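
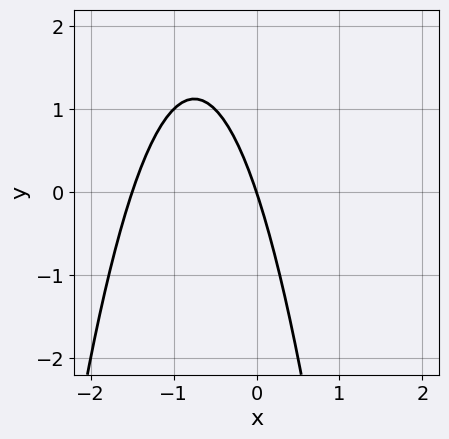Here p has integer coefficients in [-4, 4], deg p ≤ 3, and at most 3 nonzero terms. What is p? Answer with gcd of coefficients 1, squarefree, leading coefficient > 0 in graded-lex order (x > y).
2*x^2 + 3*x + y

First, deg p = 2. No degree-1 curve has this shape.
Then, reading off the gridlines: it crosses the y-axis at the gridline y = 0; it crosses the x-axis at the gridline x = 0.
Finally, solving for integer coefficients yields p as stated.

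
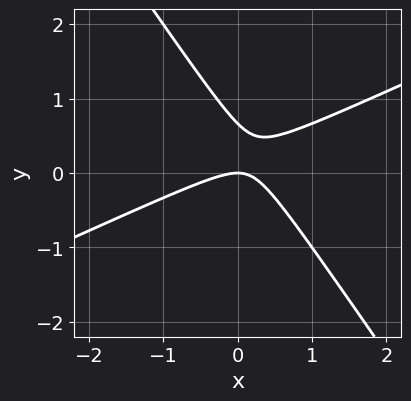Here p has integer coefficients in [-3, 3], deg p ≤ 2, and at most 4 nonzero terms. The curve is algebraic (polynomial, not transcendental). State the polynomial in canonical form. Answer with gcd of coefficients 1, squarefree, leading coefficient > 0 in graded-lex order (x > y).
1. deg p = 2. The shape is more complex than any degree-1 curve.
2. Checking where it meets the axes: one y-axis crossing is at y = 0; it meets the x-axis at x = 0 (among the integer gridlines).
3. These observations pin down the coefficients.

2*x^2 - 3*x*y - 3*y^2 + 2*y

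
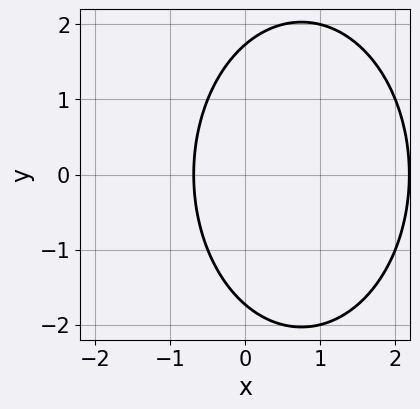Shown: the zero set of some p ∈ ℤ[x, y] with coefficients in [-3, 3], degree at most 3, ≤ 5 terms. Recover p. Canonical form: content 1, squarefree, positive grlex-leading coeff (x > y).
The degree is 2 — no degree-1 curve has this shape.
Symmetries: it's symmetric under y → −y, forcing even powers of y.
Assembling these constraints gives the stated polynomial.

2*x^2 + y^2 - 3*x - 3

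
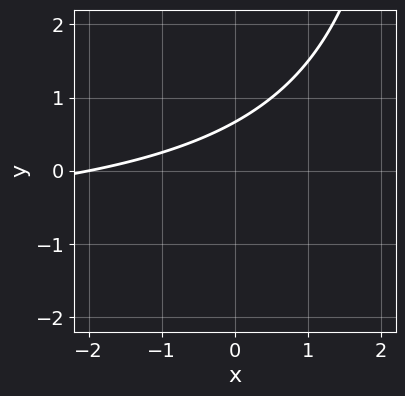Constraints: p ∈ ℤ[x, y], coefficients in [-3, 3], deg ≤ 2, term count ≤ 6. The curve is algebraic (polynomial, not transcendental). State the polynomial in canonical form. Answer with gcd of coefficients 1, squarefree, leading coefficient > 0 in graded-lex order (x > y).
deg p = 2. The shape is more complex than any degree-1 curve.
From the axis intercepts and sections: one x-axis crossing is at x = -2.
Together with the visible shape, these determine p as stated.

x*y + x - 3*y + 2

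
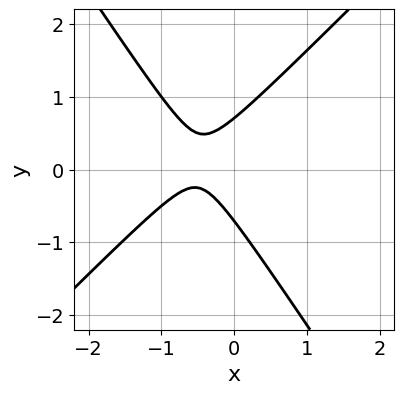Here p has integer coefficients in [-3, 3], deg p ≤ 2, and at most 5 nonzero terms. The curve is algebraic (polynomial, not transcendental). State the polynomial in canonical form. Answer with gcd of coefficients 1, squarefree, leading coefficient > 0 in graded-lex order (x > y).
3*x^2 - x*y - 2*y^2 + 3*x + 1

1. deg p = 2. No degree-1 curve has this shape.
2. From the axis intercepts and sections: no x-intercept at any integer in the box.
3. Matching integer coefficients to the picture gives p.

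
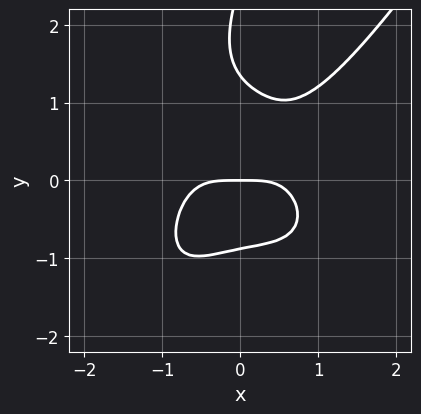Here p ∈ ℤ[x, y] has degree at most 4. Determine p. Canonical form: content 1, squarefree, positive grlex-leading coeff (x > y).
3*x^4 - 2*x*y^3 + y^4 - 3*y^3 + 3*y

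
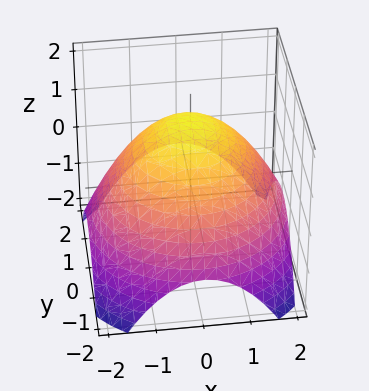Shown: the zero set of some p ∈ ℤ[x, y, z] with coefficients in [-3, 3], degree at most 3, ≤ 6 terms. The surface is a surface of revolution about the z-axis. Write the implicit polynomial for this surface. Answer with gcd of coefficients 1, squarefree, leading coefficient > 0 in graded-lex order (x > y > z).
x^2 + y^2 + 2*z - 3

1. deg p = 2.
2. Symmetries: the surface is invariant under rotation about z: p = q(x² + y², z).
3. Reading off the gridlines: a circular section at z = 1 has radius exactly 1.
4. Fitting integer coefficients to these (and the overall shape) gives p.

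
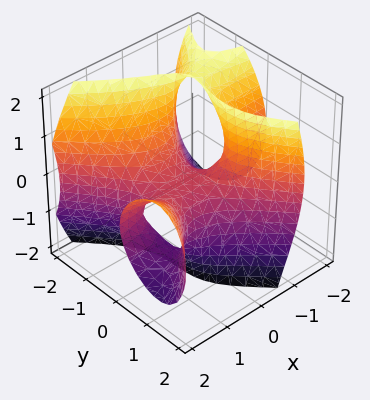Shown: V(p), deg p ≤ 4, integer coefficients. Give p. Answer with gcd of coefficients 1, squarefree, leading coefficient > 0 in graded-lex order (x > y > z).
Degree: a generic line meets the surface in up to 3 points, so deg p = 3.
Observable constraints: one y-axis crossing is at y = 0; it meets the z-axis at z = 0 (among the integer gridlines); every point of the x-axis in the box is on the surface.
Matching integer coefficients to the picture gives p.

3*x^2*y - 2*x*z^2 - 2*y^3 - 2*x*y - 2*z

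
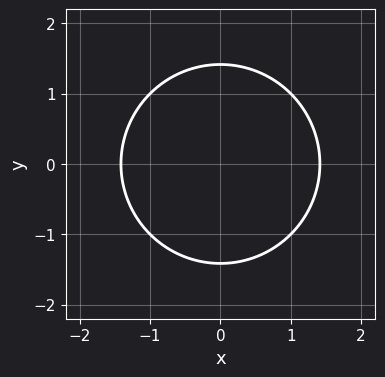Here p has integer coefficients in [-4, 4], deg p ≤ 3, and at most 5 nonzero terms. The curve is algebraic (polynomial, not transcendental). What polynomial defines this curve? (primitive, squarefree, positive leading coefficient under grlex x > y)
First, the degree is 2 — a generic line meets the curve in up to 2 points.
Next, symmetries: it's symmetric under y → −y, forcing even powers of y; mirror symmetry x ↦ −x ⇒ only even powers of x.
Finally, putting this together gives p.

x^2 + y^2 - 2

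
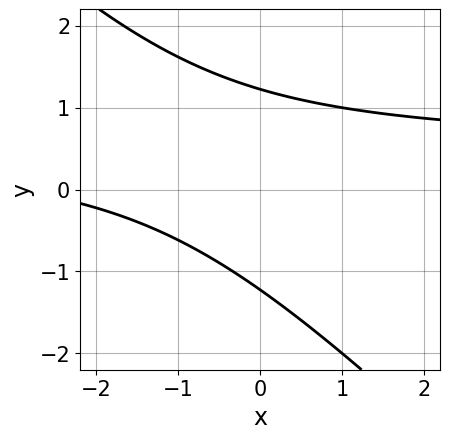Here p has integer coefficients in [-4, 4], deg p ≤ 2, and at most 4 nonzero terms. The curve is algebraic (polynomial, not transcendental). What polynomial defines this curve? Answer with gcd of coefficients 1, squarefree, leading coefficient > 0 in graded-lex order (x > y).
2*x*y + 2*y^2 - x - 3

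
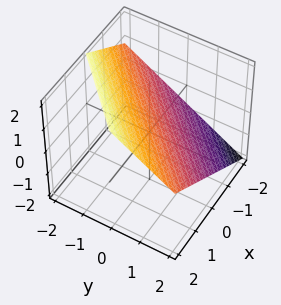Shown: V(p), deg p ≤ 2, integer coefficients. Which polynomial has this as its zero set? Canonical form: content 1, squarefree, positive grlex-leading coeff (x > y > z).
2*x - 2*y - 3*z + 2

The degree is 1 — every cross-section is a straight line — this is a plane.
From the visible intercepts: one y-axis crossing is at y = 1; it meets the x-axis at x = -1 (among the integer gridlines).
Solving for integer coefficients yields p as stated.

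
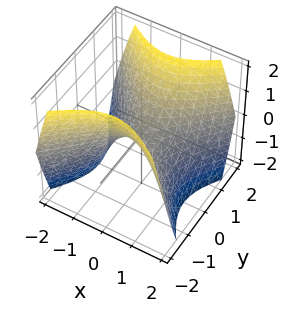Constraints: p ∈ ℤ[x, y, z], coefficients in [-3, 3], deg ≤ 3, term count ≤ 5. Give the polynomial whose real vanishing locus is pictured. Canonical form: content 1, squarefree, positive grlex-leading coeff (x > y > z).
x^2 - y^2 + z

First, the degree is 2 — a hyperbolic paraboloid; a quadric.
Then, symmetries: mirror symmetry y ↦ −y ⇒ only even powers of y; it's symmetric under x → −x, forcing even powers of x.
Then, from the axis intercepts and sections: one z-axis crossing is at z = 0; it meets the y-axis at y = 0 (among the integer gridlines).
Finally, matching integer coefficients to the picture gives p.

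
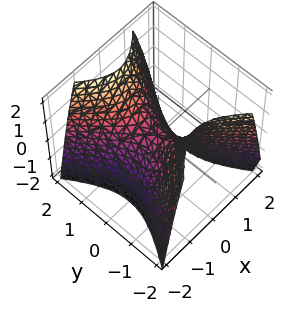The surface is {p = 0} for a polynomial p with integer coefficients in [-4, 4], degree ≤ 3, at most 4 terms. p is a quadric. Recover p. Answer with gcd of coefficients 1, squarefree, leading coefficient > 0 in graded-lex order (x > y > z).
First, degree: a saddle surface; a quadric, so deg p = 2.
Then, symmetries: the y ↦ −y reflection is a symmetry, so y appears only in even powers; mirror symmetry x ↦ −x ⇒ only even powers of x.
Next, observable constraints: it crosses the x-axis at the gridline x = 0; one y-axis crossing is at y = 0; it meets the z-axis at z = 0 (among the integer gridlines).
Finally, together with the visible shape, these determine p as stated.

3*x^2 - 2*y^2 + 2*z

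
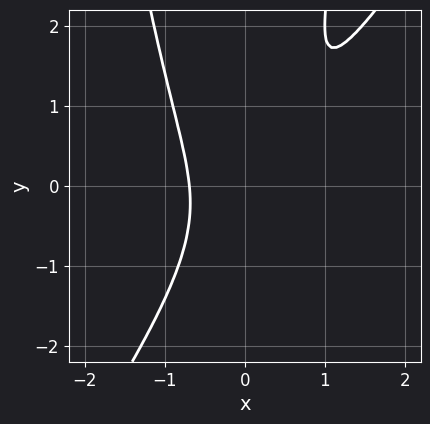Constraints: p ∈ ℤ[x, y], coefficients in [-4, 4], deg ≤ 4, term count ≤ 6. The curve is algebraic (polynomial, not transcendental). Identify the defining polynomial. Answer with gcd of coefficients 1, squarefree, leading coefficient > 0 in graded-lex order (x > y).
First, the degree is 3 — a generic line meets the curve in up to 3 points.
Then, observable constraints: it misses every integer gridline on the y-axis.
Finally, fitting integer coefficients to these (and the overall shape) gives p.

3*x^3 - 2*x^2*y - 2*x*y + y^2 + 1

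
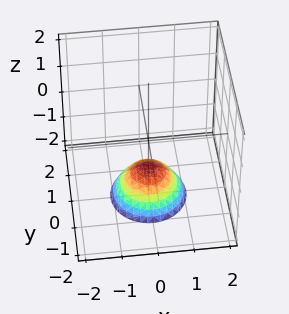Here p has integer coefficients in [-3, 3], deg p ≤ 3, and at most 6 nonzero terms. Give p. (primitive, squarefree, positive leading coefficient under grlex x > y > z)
1. Degree: a generic line meets the surface in up to 2 points, so deg p = 2.
2. Symmetries: the surface is invariant under rotation about z: p = q(x² + y², z).
3. From the axis intercepts and sections: it misses every integer gridline on the x-axis; a circular section at z = -2 has radius exactly 1; it misses every integer gridline on the y-axis.
4. Solving for integer coefficients yields p as stated.

x^2 + y^2 + z + 1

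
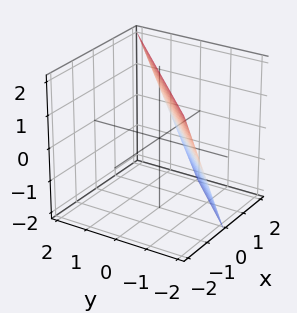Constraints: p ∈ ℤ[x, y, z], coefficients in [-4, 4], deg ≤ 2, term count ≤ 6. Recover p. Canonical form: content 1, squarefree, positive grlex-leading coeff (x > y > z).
2*x - 2*y + z - 2

(a) The degree is 1 — the surface is flat (a plane).
(b) From the axis intercepts and sections: it crosses the z-axis at the gridline z = 2; it crosses the y-axis at the gridline y = -1; it meets the x-axis at x = 1 (among the integer gridlines).
(c) Solving for integer coefficients yields p as stated.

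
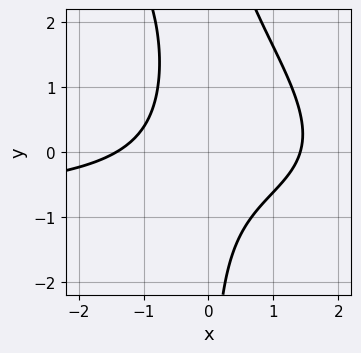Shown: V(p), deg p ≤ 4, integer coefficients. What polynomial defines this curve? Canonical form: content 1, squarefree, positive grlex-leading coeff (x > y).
x^2*y + x*y^2 + x^2 - 2*x*y - 2

First, degree: a generic line meets the curve in up to 3 points, so deg p = 3.
Then, observable constraints: no y-intercept at any integer in the box.
Finally, fitting integer coefficients to these (and the overall shape) gives p.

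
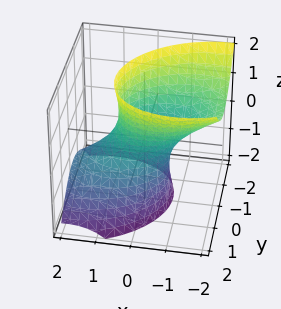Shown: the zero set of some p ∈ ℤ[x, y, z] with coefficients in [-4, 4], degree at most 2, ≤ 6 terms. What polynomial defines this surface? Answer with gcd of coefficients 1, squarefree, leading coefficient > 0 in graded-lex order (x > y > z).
deg p = 2. The shape is more complex than any degree-1 surface.
Reading off the gridlines: no z-intercept at any integer in the box; the x-axis gridline crossings are at x ∈ {-1, 1}.
The integer polynomial consistent with all of this is the stated p.

2*x^2 - x*y + 3*x*z + 3*y^2 - z^2 - 2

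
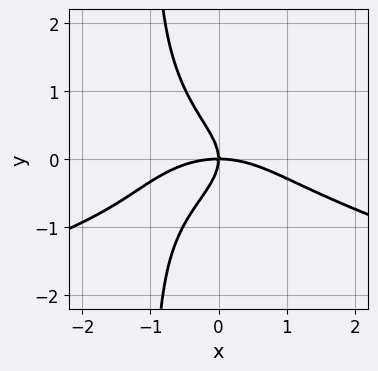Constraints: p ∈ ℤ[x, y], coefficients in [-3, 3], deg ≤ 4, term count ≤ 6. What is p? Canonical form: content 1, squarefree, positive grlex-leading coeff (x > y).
First, the degree is 4 — the shape is more complex than any degree-3 curve.
Then, checking where it meets the axes: one x-axis crossing is at x = 0; it crosses the y-axis at the gridline y = 0.
Finally, assembling these constraints gives the stated polynomial.

3*x*y^3 + x^3 + 3*y^3 + 3*x*y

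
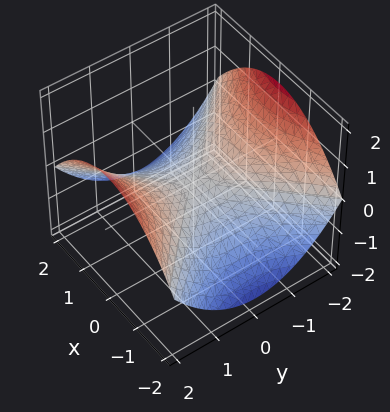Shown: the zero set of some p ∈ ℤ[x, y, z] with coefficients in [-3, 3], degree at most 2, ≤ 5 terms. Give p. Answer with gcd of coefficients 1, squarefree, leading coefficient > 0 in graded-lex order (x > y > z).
x^2 - y^2 + 3*z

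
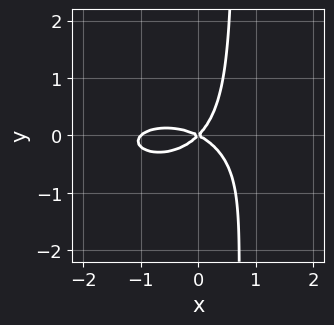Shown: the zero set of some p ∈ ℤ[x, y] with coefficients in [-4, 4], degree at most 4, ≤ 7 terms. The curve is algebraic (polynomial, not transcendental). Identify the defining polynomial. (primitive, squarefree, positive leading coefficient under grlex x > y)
Degree: no degree-2 curve has this shape, so deg p = 3.
From the axis intercepts and sections: among the integer gridlines, it crosses the x-axis at x ∈ {-1, 0}; it crosses the y-axis at the gridline y = 0.
Solving for integer coefficients yields p as stated.

x^3 + 3*x*y^2 + x^2 + x*y - 2*y^2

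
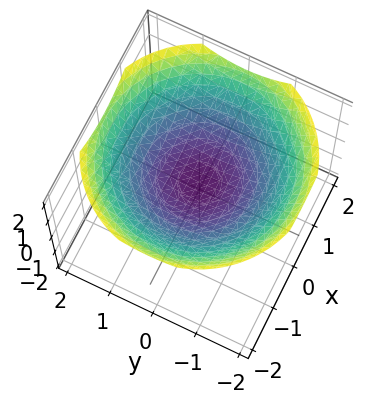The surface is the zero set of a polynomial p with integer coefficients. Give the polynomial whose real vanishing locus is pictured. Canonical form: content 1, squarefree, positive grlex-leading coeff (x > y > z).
x^2 + y^2 - 3*z + 1

deg p = 2.
Symmetries: rotational symmetry about the z-axis ⇒ p depends on x, y only through x² + y².
Reading off the gridlines: a circular section at z = 1 has radius between 1 and 2; the surface avoids every integer y-axis point in the box.
Fitting integer coefficients to these (and the overall shape) gives p.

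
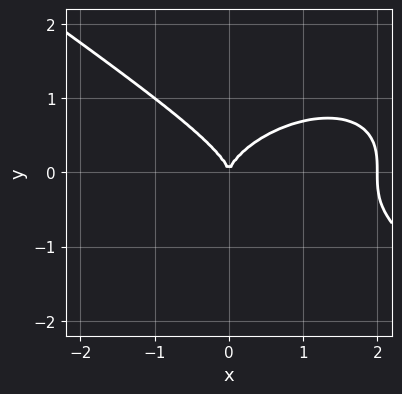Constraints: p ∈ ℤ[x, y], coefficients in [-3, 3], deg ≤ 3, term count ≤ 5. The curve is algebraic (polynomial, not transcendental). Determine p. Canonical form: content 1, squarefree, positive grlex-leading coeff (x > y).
deg p = 3. A generic line meets the curve in up to 3 points.
Reading off the gridlines: it meets the y-axis at y = 0 (among the integer gridlines); among the integer gridlines, it crosses the x-axis at x ∈ {0, 2}.
The integer polynomial consistent with all of this is the stated p.

x^3 + 3*y^3 - 2*x^2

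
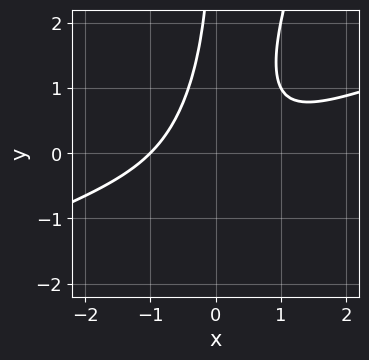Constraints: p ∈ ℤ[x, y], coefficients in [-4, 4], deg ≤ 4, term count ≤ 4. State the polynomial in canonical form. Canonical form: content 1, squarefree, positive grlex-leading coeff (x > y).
Degree: no degree-2 curve has this shape, so deg p = 3.
From the axis intercepts and sections: it crosses the x-axis at the gridline x = -1; it misses every integer gridline on the y-axis.
Solving for integer coefficients yields p as stated.

x^3 - 3*x^2*y + x*y^2 + 1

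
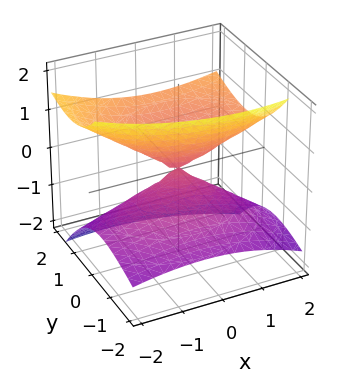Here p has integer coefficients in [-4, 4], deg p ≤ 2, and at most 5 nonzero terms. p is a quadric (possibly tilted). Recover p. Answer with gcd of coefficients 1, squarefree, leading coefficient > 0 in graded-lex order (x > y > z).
1. Degree: the shape is more complex than any degree-1 surface, so deg p = 2.
2. Observable constraints: it meets the x-axis at x = 0 (among the integer gridlines); it meets the z-axis at z = 0 (among the integer gridlines).
3. Assembling these constraints gives the stated polynomial.

x^2 - x*z + 2*y^2 - 3*y*z - 3*z^2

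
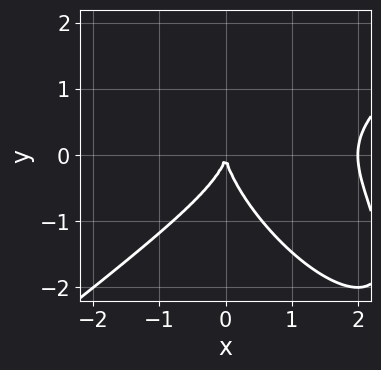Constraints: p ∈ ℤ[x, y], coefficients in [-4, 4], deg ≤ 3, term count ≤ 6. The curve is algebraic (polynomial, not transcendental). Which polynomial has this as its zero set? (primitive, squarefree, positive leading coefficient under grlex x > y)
1. The degree is 3 — no degree-2 curve has this shape.
2. Against the integer gridlines: the x-axis gridline crossings are at x ∈ {0, 2}; it crosses the y-axis at the gridline y = 0.
3. Assembling these constraints gives the stated polynomial.

x^3 - x*y^2 - y^3 - 2*x^2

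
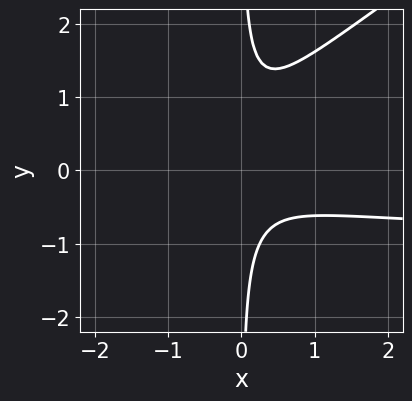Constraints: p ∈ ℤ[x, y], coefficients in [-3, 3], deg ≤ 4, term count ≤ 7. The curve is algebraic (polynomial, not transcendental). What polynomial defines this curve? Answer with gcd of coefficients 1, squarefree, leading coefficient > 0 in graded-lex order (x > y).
2*x^2*y - 3*x*y^2 + 2*x^2 + x*y + 1

1. The degree is 3 — a generic line meets the curve in up to 3 points.
2. Against the integer gridlines: the curve avoids every integer y-axis point in the box; it misses every integer gridline on the x-axis.
3. Assembling these constraints gives the stated polynomial.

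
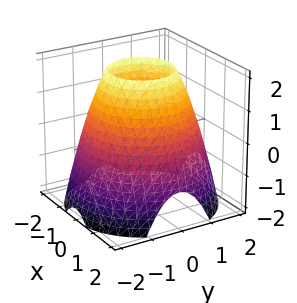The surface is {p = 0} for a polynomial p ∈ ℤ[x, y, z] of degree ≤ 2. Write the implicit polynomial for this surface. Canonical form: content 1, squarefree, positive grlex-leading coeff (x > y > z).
x^2 + y^2 + z - 3

(a) Degree: a generic line meets the surface in up to 2 points, so deg p = 2.
(b) Symmetries: every cross-section ⟂ z is a circle, so x, y appear only via x² + y².
(c) Checking where it meets the axes: it misses every integer gridline on the z-axis; a circular section at z = 2 has radius exactly 1.
(d) These observations pin down the coefficients.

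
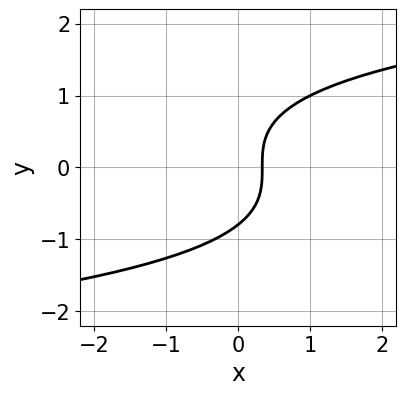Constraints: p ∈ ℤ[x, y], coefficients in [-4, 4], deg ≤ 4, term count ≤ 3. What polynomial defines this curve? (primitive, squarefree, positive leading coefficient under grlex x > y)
1. Degree: the shape is more complex than any degree-2 curve, so deg p = 3.
2. The integer polynomial consistent with all of this is the stated p.

2*y^3 - 3*x + 1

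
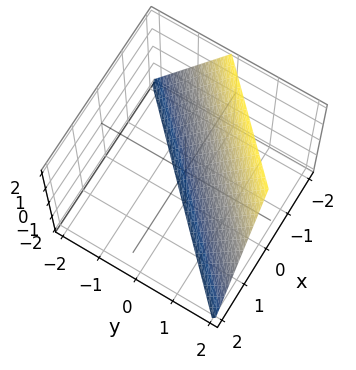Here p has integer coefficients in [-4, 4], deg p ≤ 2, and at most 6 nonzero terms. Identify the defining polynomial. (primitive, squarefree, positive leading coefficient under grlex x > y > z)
2*x - 2*y + z + 2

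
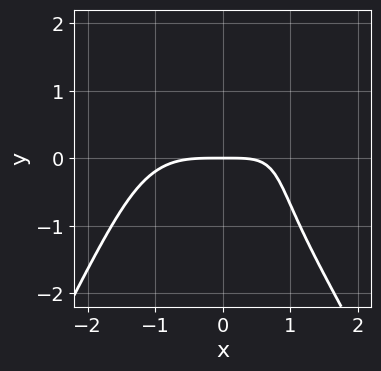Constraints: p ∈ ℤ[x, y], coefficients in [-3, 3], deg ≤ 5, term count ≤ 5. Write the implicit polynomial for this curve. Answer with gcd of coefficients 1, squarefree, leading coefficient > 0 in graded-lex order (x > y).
x^4 + y^3 - 2*x*y + 3*y

deg p = 4. No degree-3 curve has this shape.
Checking where it meets the axes: one x-axis crossing is at x = 0; one y-axis crossing is at y = 0.
Solving for integer coefficients yields p as stated.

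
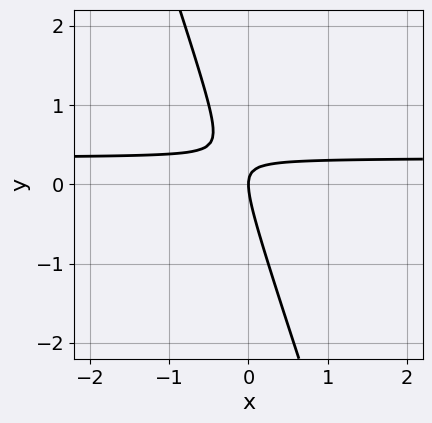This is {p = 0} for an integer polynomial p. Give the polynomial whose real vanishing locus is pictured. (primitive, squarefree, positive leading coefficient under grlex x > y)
3*x*y + y^2 - x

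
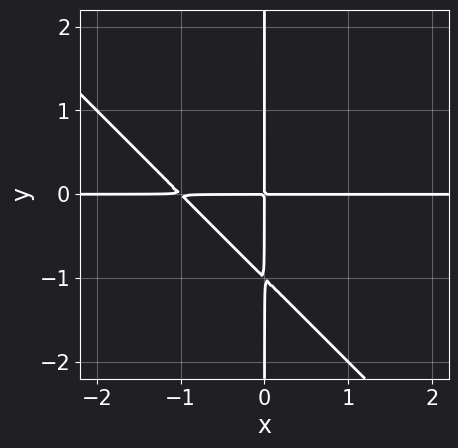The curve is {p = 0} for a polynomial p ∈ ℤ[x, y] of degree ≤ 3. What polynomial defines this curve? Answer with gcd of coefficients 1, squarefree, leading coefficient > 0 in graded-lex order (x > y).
x^2*y + x*y^2 + x*y

First, degree: a generic line meets the curve in up to 3 points, so deg p = 3.
Next, against the integer gridlines: every point of the x-axis in the box is on the curve; the visible y-axis segment lies entirely on the curve.
Finally, putting this together gives p.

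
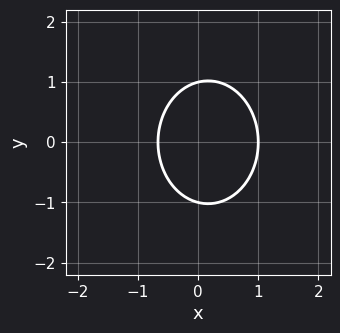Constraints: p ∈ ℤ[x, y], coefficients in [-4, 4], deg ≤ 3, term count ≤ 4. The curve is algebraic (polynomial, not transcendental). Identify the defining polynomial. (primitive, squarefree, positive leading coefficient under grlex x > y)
(a) Degree: no degree-1 curve has this shape, so deg p = 2.
(b) Symmetries: it's symmetric under y → −y, forcing even powers of y.
(c) Against the integer gridlines: among the integer gridlines, it crosses the y-axis at y ∈ {-1, 1}; one x-axis crossing is at x = 1.
(d) These observations pin down the coefficients.

3*x^2 + 2*y^2 - x - 2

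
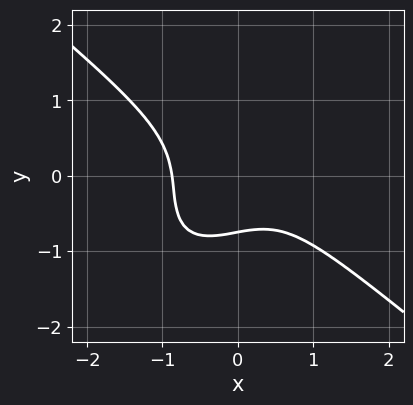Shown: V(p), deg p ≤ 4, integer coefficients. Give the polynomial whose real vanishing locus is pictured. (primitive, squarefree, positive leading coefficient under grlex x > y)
3*x^3 - 2*x*y^2 + 3*y^3 + y + 2

(a) deg p = 3. No degree-2 curve has this shape.
(b) The integer polynomial consistent with all of this is the stated p.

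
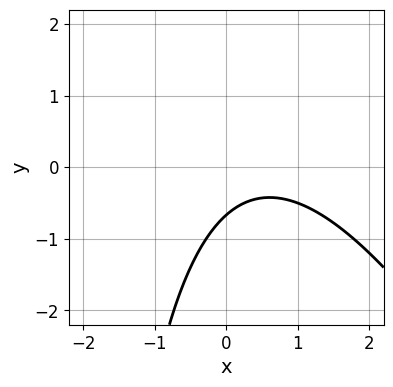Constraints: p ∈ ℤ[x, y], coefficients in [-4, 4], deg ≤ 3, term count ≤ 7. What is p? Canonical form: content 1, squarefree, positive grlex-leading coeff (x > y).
2*x^2 + x*y - 2*x + 3*y + 2

(a) deg p = 2. The shape is more complex than any degree-1 curve.
(b) Against the integer gridlines: it misses every integer gridline on the x-axis.
(c) Fitting integer coefficients to these (and the overall shape) gives p.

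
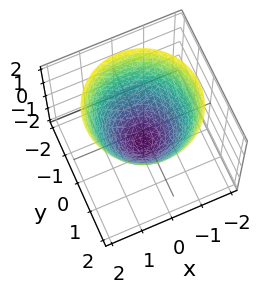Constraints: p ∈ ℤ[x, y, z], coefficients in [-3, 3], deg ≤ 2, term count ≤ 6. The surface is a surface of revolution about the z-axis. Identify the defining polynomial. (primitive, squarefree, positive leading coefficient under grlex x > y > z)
x^2 + y^2 - z - 1

1. The degree is 2 — a generic line meets the surface in up to 2 points.
2. By symmetry, the z-axis is an axis of rotation, so x and y enter only as x² + y².
3. Reading off the gridlines: among the integer gridlines, it crosses the x-axis at x ∈ {-1, 1}; a circular section at z = 2 has radius between 1 and 2; one z-axis crossing is at z = -1; among the integer gridlines, it crosses the y-axis at y ∈ {-1, 1}.
4. Assembling these constraints gives the stated polynomial.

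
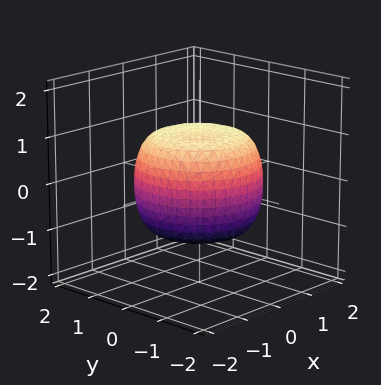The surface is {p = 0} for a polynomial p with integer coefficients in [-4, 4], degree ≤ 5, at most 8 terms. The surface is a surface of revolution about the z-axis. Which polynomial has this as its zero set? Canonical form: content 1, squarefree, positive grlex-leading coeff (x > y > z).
1. Degree: a generic line meets the surface in up to 4 points, so deg p = 4.
2. By symmetry, the surface is invariant under rotation about z: p = q(x² + y², z).
3. From the visible intercepts: a circular section at z = 0 has radius between 1 and 2; the z-axis gridline crossings are at z ∈ {-1, 1}.
4. These observations pin down the coefficients.

2*x^4 + 4*x^2*y^2 + 2*y^4 - 2*x^2 - 2*y^2 + 3*z^2 - 3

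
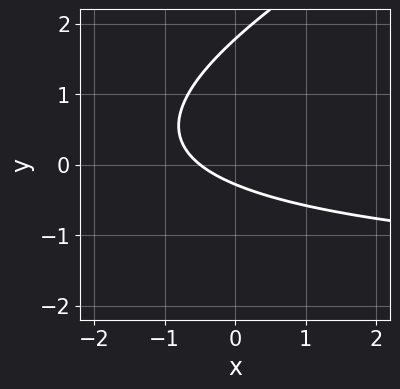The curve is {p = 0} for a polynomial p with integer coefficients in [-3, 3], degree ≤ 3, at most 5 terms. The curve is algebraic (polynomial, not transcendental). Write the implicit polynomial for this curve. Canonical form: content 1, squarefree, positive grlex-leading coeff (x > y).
deg p = 2. No degree-1 curve has this shape.
The integer polynomial consistent with all of this is the stated p.

x*y - 2*y^2 + 2*x + 3*y + 1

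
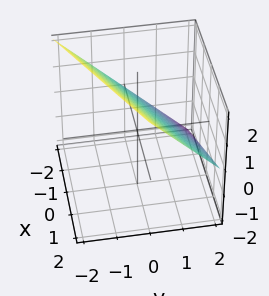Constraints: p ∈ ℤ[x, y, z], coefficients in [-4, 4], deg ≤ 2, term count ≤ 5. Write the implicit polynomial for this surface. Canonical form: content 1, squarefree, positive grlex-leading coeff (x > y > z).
1. Degree: the surface is flat (a plane), so deg p = 1.
2. From the axis intercepts and sections: one z-axis crossing is at z = 1; one y-axis crossing is at y = 1.
3. Assembling these constraints gives the stated polynomial. Check: (-2, 0, 0) on the x-axis lies on the surface, and p(-2, 0, 0) = 0. ✓

x - 2*y - 2*z + 2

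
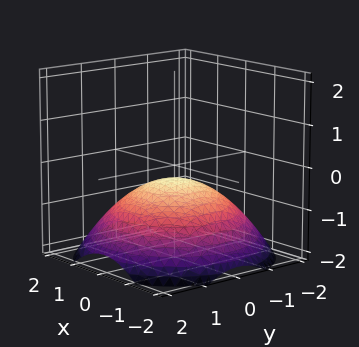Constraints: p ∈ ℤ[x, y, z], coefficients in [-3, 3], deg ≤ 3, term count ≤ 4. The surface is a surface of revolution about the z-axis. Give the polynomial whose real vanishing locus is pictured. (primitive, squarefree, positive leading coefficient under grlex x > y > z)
(a) deg p = 2.
(b) By symmetry, every cross-section ⟂ z is a circle, so x, y appear only via x² + y².
(c) Reading off the gridlines: it misses every integer gridline on the x-axis; it misses every integer gridline on the y-axis; a circular section at z = -1 has radius between 1 and 2.
(d) Matching integer coefficients to the picture gives p.

x^2 + y^2 + 3*z + 1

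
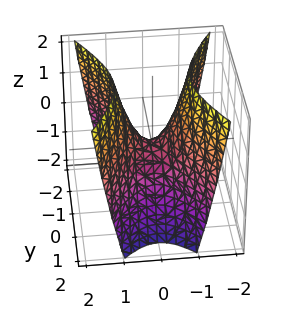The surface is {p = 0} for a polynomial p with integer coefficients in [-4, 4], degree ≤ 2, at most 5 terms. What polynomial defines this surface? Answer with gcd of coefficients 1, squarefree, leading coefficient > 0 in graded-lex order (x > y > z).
2*x^2 - y^2 - z

(a) Degree: a saddle surface; a quadric, so deg p = 2.
(b) Symmetries: it's symmetric under x → −x, forcing even powers of x; the y ↦ −y reflection is a symmetry, so y appears only in even powers.
(c) Against the integer gridlines: it crosses the y-axis at the gridline y = 0; it crosses the x-axis at the gridline x = 0; one z-axis crossing is at z = 0.
(d) Solving for integer coefficients yields p as stated.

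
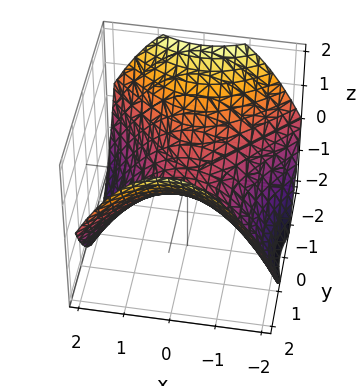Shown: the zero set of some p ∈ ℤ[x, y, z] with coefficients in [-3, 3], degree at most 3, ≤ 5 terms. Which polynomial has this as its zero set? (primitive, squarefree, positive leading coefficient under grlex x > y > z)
x^2 - y^2 + 2*z

First, degree: a hyperbolic paraboloid; a quadric, so deg p = 2.
Next, symmetries: mirror symmetry x ↦ −x ⇒ only even powers of x; it's symmetric under y → −y, forcing even powers of y.
Next, from the axis intercepts and sections: it meets the z-axis at z = 0 (among the integer gridlines); it meets the x-axis at x = 0 (among the integer gridlines); it meets the y-axis at y = 0 (among the integer gridlines).
Finally, together with the visible shape, these determine p as stated.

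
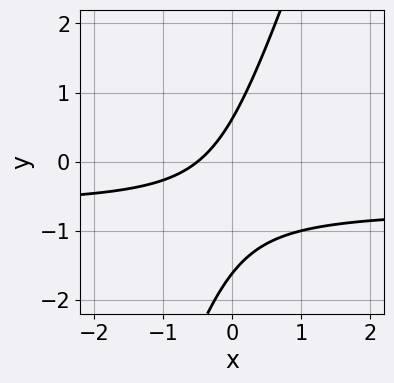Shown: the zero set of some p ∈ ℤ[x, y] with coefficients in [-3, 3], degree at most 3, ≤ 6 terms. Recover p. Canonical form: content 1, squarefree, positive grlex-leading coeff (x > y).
deg p = 2. A generic line meets the curve in up to 2 points.
Solving for integer coefficients yields p as stated.

3*x*y - y^2 + 2*x - y + 1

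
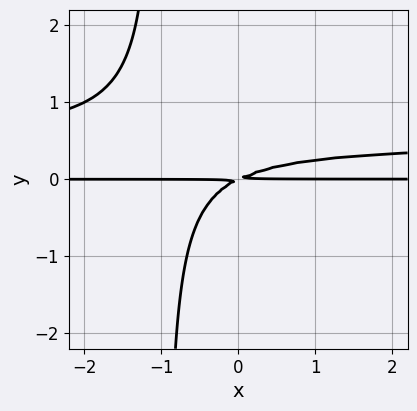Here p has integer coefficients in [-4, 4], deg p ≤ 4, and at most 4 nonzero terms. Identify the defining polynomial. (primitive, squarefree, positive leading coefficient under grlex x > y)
2*x*y^2 - x*y + 2*y^2

1. Degree: no degree-2 curve has this shape, so deg p = 3.
2. Observable constraints: the visible x-axis segment lies entirely on the curve.
3. Together with the visible shape, these determine p as stated.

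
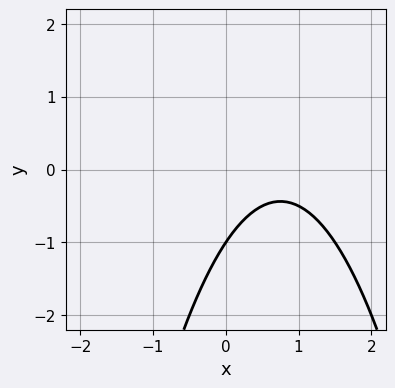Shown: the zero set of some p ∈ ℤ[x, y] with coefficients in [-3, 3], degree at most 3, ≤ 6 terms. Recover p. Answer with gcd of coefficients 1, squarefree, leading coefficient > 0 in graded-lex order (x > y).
2*x^2 - 3*x + 2*y + 2

1. deg p = 2.
2. Checking where it meets the axes: one y-axis crossing is at y = -1; the curve avoids every integer x-axis point in the box.
3. Together with the visible shape, these determine p as stated.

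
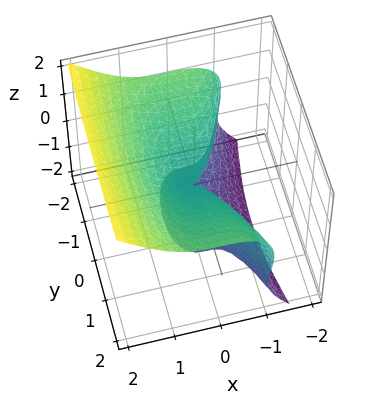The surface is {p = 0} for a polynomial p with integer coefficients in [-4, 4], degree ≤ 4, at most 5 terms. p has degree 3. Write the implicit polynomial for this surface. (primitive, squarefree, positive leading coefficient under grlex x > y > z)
3*x^3 - 2*z^3 + y^2 - 3*z^2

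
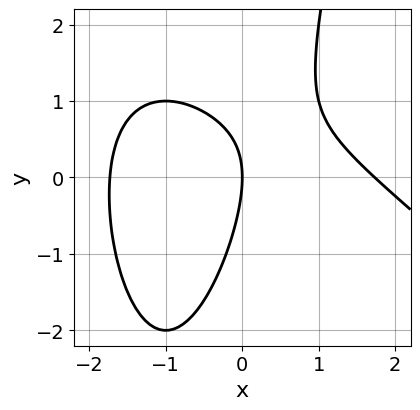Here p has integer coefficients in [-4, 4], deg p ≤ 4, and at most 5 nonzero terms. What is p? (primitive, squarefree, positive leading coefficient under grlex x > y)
x^3 + x^2*y + 2*x*y - y^2 - 3*x

First, degree: the shape is more complex than any degree-2 curve, so deg p = 3.
Next, checking where it meets the axes: it meets the y-axis at y = 0 (among the integer gridlines); it crosses the x-axis at the gridline x = 0.
Finally, solving for integer coefficients yields p as stated.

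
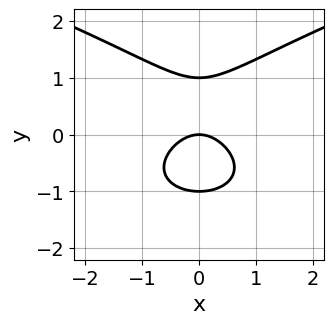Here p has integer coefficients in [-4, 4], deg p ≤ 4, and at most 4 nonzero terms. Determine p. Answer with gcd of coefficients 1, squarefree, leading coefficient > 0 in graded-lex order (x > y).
y^3 - x^2 - y

First, the degree is 3 — no degree-2 curve has this shape.
Then, symmetries: the x ↦ −x reflection is a symmetry, so x appears only in even powers.
Next, from the visible intercepts: one x-axis crossing is at x = 0; among the integer gridlines, it crosses the y-axis at y ∈ {-1, 0, 1}.
Finally, solving for integer coefficients yields p as stated.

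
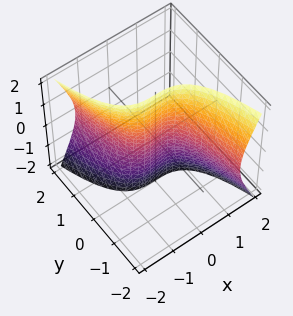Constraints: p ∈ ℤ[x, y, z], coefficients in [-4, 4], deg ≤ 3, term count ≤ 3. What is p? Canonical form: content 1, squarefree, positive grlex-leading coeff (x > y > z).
2*x^3 + y*z^2 + 2*y

Degree: no degree-2 surface has this shape, so deg p = 3.
Checking where it meets the axes: one y-axis crossing is at y = 0; every point of the z-axis in the box is on the surface; it meets the x-axis at x = 0 (among the integer gridlines).
Solving for integer coefficients yields p as stated.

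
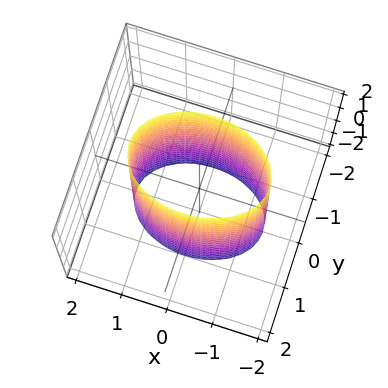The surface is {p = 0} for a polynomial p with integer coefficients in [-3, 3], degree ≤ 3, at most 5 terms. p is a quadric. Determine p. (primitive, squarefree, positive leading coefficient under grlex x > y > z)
(a) Degree: constant cross-section along one axis; a quadric, so deg p = 2.
(b) Symmetries: mirror symmetry x ↦ −x ⇒ only even powers of x; it's symmetric under z → −z, forcing even powers of z; mirror symmetry y ↦ −y ⇒ only even powers of y.
(c) Observable constraints: no z-intercept at any integer in the box; among the integer gridlines, it crosses the y-axis at y ∈ {-1, 1}.
(d) The integer polynomial consistent with all of this is the stated p.

x^2 + 2*y^2 - 2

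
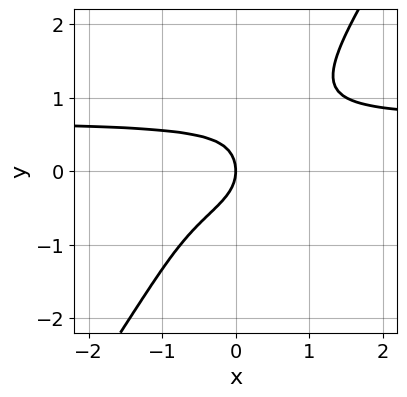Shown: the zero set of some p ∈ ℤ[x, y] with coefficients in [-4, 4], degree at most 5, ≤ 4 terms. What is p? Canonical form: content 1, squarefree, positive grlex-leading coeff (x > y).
deg p = 4. No degree-3 curve has this shape.
From the axis intercepts and sections: it meets the y-axis at y = 0 (among the integer gridlines); it meets the x-axis at x = 0 (among the integer gridlines).
The integer polynomial consistent with all of this is the stated p.

3*x*y^3 - 2*y^4 - y^2 - x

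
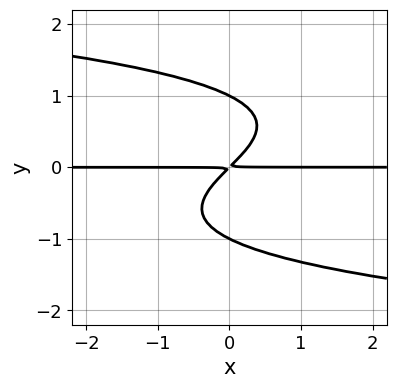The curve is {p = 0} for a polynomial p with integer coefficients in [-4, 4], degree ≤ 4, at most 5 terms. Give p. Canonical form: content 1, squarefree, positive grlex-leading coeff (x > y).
y^4 + x*y - y^2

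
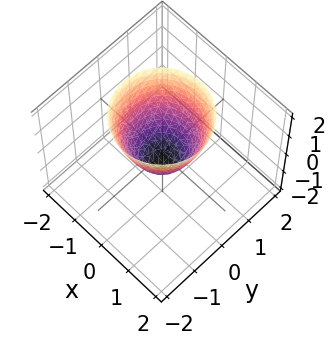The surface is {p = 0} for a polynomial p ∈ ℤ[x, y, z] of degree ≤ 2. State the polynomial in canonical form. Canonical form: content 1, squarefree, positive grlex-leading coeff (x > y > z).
1. Degree: the shape is more complex than any degree-1 surface, so deg p = 2.
2. By symmetry, every cross-section ⟂ z is a circle, so x, y appear only via x² + y².
3. From the visible intercepts: a circular section at z = 2 has radius between 1 and 2.
4. Assembling these constraints gives the stated polynomial.

3*x^2 + 3*y^2 - 2*z - 1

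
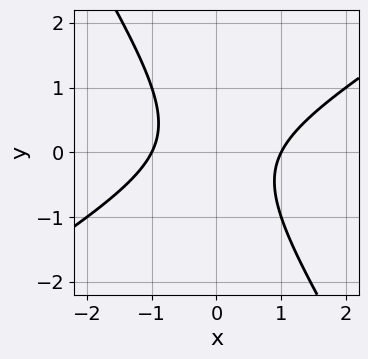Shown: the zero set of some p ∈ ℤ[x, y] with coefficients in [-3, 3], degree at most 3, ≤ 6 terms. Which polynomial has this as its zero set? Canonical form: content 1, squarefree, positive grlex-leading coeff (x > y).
1. The degree is 2 — no degree-1 curve has this shape.
2. Checking where it meets the axes: it misses every integer gridline on the y-axis; the x-axis gridline crossings are at x ∈ {-1, 1}.
3. Fitting integer coefficients to these (and the overall shape) gives p.

x^2 - x*y - y^2 - 1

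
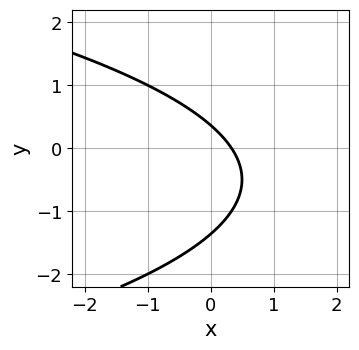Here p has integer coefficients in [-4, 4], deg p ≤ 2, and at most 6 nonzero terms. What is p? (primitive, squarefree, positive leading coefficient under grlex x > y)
First, degree: the shape is more complex than any degree-1 curve, so deg p = 2.
Finally, matching integer coefficients to the picture gives p.

2*y^2 + 3*x + 2*y - 1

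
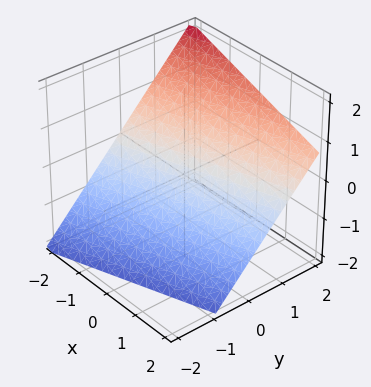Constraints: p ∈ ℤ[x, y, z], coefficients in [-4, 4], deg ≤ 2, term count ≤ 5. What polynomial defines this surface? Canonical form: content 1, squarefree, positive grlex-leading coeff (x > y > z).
x - 3*y + 3*z + 2

(a) deg p = 1.
(b) From the axis intercepts and sections: it crosses the x-axis at the gridline x = -2.
(c) Solving for integer coefficients yields p as stated.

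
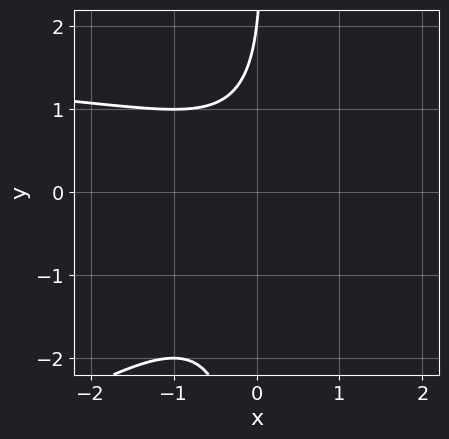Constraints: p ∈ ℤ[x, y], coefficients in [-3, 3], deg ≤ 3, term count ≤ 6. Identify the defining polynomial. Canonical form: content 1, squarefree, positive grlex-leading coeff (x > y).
1. Degree: the shape is more complex than any degree-2 curve, so deg p = 3.
2. Reading off the gridlines: it crosses the y-axis at the gridline y = 2; it misses every integer gridline on the x-axis.
3. The integer polynomial consistent with all of this is the stated p.

x^2*y - 2*x*y^2 - 2*x^2 + y - 2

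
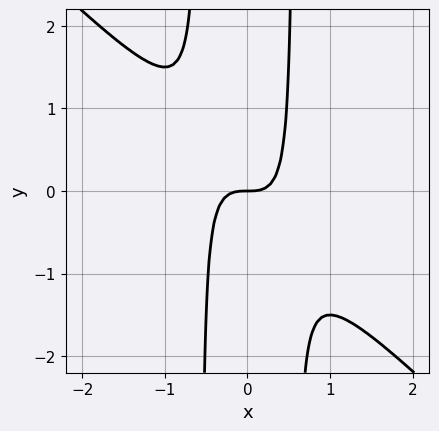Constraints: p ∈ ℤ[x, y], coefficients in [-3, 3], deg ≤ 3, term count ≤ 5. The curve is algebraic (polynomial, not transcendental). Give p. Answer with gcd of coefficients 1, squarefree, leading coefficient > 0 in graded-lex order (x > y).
3*x^3 + 3*x^2*y - y

(a) deg p = 3. No degree-2 curve has this shape.
(b) Reading off the gridlines: one x-axis crossing is at x = 0; it meets the y-axis at y = 0 (among the integer gridlines).
(c) The integer polynomial consistent with all of this is the stated p.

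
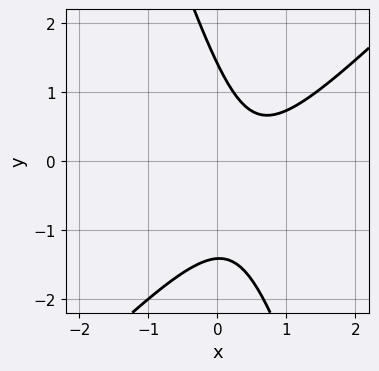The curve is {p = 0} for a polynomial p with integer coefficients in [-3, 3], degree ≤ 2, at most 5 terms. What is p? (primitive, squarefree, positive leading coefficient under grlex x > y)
3*x^2 - 2*x*y - y^2 - 3*x + 2

(a) deg p = 2. The shape is more complex than any degree-1 curve.
(b) From the visible intercepts: no x-intercept at any integer in the box.
(c) Fitting integer coefficients to these (and the overall shape) gives p.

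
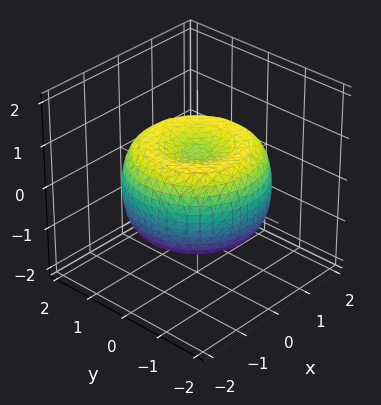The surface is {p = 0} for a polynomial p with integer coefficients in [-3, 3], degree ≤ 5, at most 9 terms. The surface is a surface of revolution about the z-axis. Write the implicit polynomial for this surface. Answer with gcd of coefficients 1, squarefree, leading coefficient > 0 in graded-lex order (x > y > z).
Degree: the shape is more complex than any degree-3 surface, so deg p = 4.
By symmetry, the z-axis is an axis of rotation, so x and y enter only as x² + y².
Reading off the gridlines: a circular section at z = -1 has radius exactly 1.
Putting this together gives p.

x^4 + 2*x^2*y^2 + y^4 - 2*x^2 - 2*y^2 + 2*z^2 - 1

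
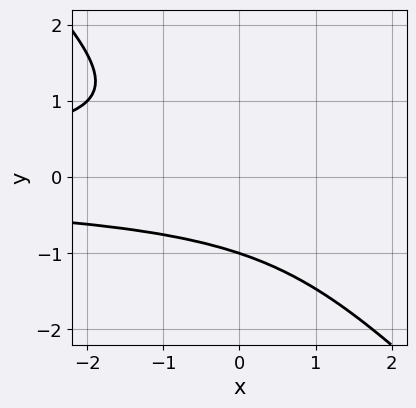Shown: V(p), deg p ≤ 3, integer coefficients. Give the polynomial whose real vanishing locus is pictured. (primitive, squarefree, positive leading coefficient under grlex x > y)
First, the degree is 3 — a generic line meets the curve in up to 3 points.
Then, against the integer gridlines: the curve avoids every integer x-axis point in the box; one y-axis crossing is at y = -1.
Finally, assembling these constraints gives the stated polynomial.

x*y^2 + y^3 + 1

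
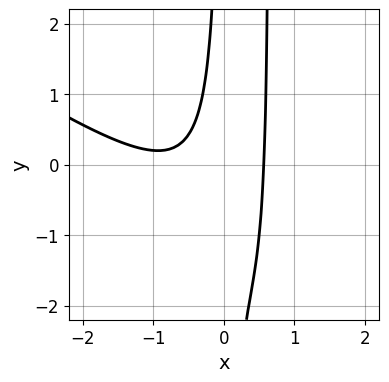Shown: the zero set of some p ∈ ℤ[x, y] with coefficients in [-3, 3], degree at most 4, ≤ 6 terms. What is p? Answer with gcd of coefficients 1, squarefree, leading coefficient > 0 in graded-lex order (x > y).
2*x^3 + 3*x^2*y + 2*x^2 - 2*x*y - 1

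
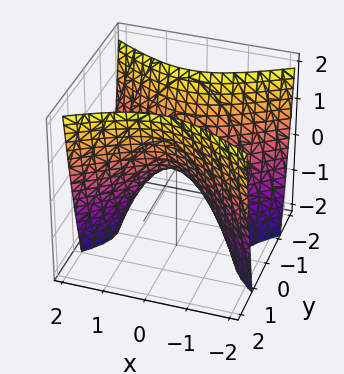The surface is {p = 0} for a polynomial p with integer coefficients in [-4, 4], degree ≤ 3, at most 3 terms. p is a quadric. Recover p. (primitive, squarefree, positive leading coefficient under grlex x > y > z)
deg p = 2. A hyperbolic paraboloid; a quadric.
Symmetries: it's symmetric under x → −x, forcing even powers of x; it's symmetric under y → −y, forcing even powers of y.
Against the integer gridlines: it crosses the y-axis at the gridline y = 0; it crosses the z-axis at the gridline z = 0.
Solving for integer coefficients yields p as stated.

x^2 - 2*y^2 + z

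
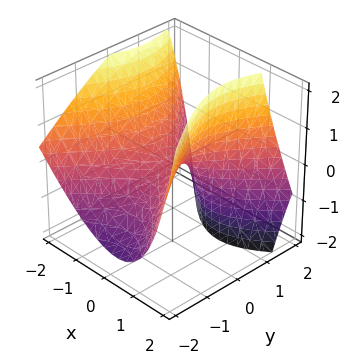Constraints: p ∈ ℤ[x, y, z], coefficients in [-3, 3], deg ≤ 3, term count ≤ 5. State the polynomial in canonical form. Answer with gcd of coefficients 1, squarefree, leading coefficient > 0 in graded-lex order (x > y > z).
3*x^2 + 2*x*z - 2*y^2 + 2*y*z - 3*z

Degree: a generic line meets the surface in up to 2 points, so deg p = 2.
From the visible intercepts: it meets the z-axis at z = 0 (among the integer gridlines); one y-axis crossing is at y = 0; one x-axis crossing is at x = 0.
Together with the visible shape, these determine p as stated.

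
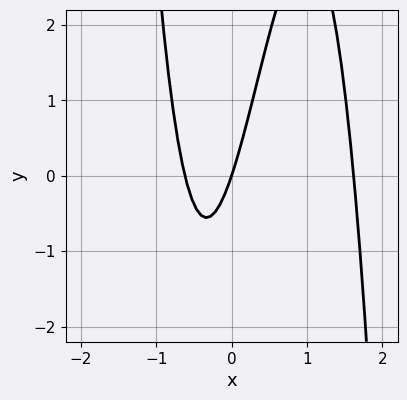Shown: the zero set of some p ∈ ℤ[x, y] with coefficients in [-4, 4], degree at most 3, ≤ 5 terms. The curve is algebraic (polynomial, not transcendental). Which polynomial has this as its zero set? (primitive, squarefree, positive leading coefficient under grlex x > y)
1. Degree: a generic line meets the curve in up to 3 points, so deg p = 3.
2. Observable constraints: one x-axis crossing is at x = 0; it meets the y-axis at y = 0 (among the integer gridlines).
3. Putting this together gives p.

3*x^3 - 3*x^2 - 3*x + y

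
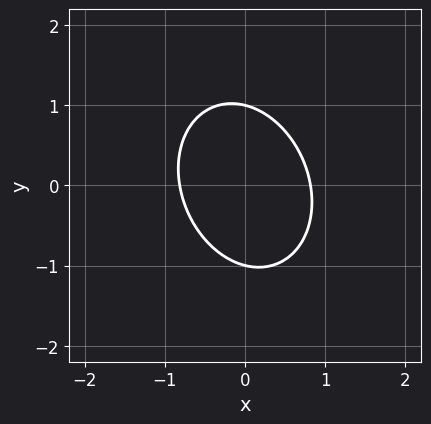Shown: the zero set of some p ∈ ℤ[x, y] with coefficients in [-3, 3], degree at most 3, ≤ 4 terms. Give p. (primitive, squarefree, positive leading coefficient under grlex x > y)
(a) deg p = 2. No degree-1 curve has this shape.
(b) Against the integer gridlines: the y-axis gridline crossings are at y ∈ {-1, 1}.
(c) Solving for integer coefficients yields p as stated.

3*x^2 + x*y + 2*y^2 - 2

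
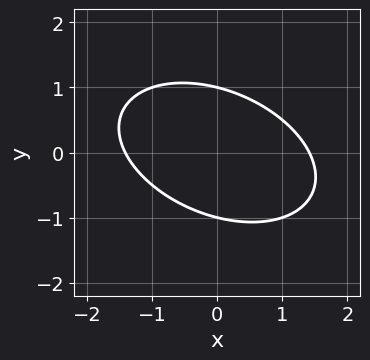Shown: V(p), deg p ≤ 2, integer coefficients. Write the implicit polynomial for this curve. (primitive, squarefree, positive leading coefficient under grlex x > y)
(a) Degree: no degree-1 curve has this shape, so deg p = 2.
(b) Reading off the gridlines: the y-axis gridline crossings are at y ∈ {-1, 1}.
(c) Assembling these constraints gives the stated polynomial.

x^2 + x*y + 2*y^2 - 2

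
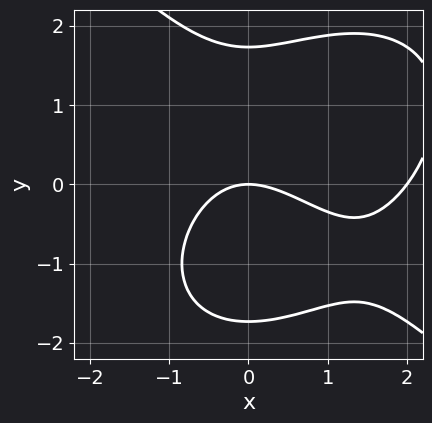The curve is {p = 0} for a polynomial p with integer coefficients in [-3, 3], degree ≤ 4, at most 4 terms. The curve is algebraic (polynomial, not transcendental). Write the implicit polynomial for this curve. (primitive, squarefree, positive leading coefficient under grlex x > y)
x^3 + y^3 - 2*x^2 - 3*y

deg p = 3. A generic line meets the curve in up to 3 points.
From the axis intercepts and sections: among the integer gridlines, it crosses the x-axis at x ∈ {0, 2}; one y-axis crossing is at y = 0.
Solving for integer coefficients yields p as stated.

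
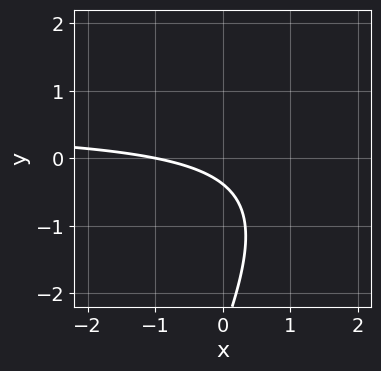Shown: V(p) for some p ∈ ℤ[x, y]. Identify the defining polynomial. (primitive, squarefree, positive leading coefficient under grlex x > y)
2*x*y - y^2 - x - 3*y - 1

First, the degree is 2 — no degree-1 curve has this shape.
Then, observable constraints: it meets the x-axis at x = -1 (among the integer gridlines).
Finally, solving for integer coefficients yields p as stated.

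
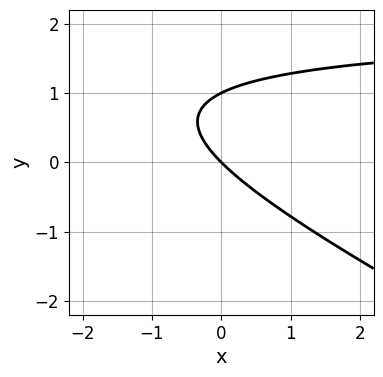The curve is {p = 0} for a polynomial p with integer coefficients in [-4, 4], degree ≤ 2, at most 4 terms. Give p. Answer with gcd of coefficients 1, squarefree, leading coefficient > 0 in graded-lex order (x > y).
x*y + 2*y^2 - 2*x - 2*y

First, the degree is 2 — a generic line meets the curve in up to 2 points.
Then, observable constraints: it crosses the x-axis at the gridline x = 0; the y-axis gridline crossings are at y ∈ {0, 1}.
Finally, matching integer coefficients to the picture gives p.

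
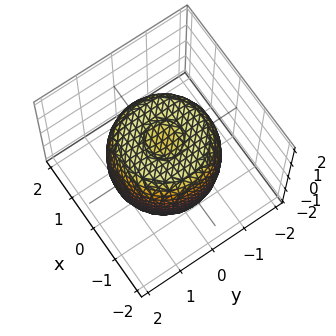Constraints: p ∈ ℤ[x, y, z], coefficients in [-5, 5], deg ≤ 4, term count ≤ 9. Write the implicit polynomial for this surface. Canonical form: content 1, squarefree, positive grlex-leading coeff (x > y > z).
2*x^4 + 4*x^2*y^2 + 2*y^4 - 3*x^2 - 3*y^2 + 2*z^2 - 2

First, deg p = 4.
Next, symmetries: every cross-section ⟂ z is a circle, so x, y appear only via x² + y².
Then, against the integer gridlines: the z-axis gridline crossings are at z ∈ {-1, 1}; a circular section at z = 1 has radius between 1 and 2.
Finally, these observations pin down the coefficients.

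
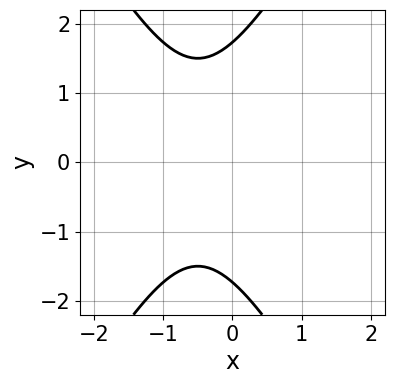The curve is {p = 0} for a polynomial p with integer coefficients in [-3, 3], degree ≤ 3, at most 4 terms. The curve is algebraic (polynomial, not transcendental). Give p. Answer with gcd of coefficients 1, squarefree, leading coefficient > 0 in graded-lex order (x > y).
First, degree: the shape is more complex than any degree-1 curve, so deg p = 2.
Then, symmetries: it's symmetric under y → −y, forcing even powers of y.
Next, observable constraints: it misses every integer gridline on the x-axis.
Finally, these observations pin down the coefficients.

3*x^2 - y^2 + 3*x + 3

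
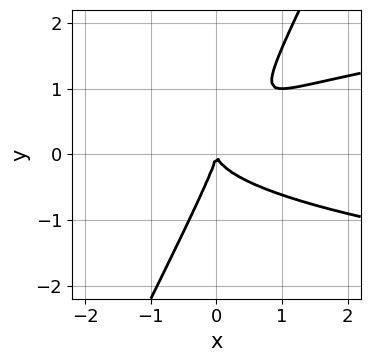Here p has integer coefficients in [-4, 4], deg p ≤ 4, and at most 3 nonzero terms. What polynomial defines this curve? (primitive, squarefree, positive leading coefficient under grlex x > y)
2*x*y^2 - y^3 - x^2

First, the degree is 3 — no degree-2 curve has this shape.
Next, checking where it meets the axes: it meets the y-axis at y = 0 (among the integer gridlines); one x-axis crossing is at x = 0.
Finally, matching integer coefficients to the picture gives p.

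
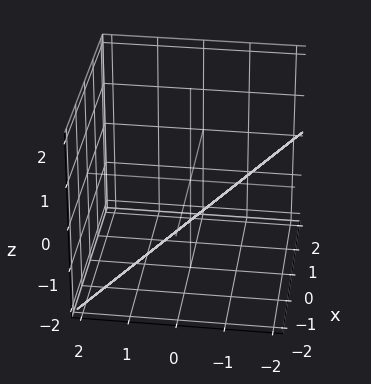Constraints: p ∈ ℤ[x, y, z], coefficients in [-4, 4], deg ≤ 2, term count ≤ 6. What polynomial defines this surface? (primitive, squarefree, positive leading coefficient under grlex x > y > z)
x + 2*y + 2*z + 2

(a) The degree is 1 — the surface is flat (a plane).
(b) Checking where it meets the axes: it crosses the z-axis at the gridline z = -1; it crosses the x-axis at the gridline x = -2; it crosses the y-axis at the gridline y = -1.
(c) Matching integer coefficients to the picture gives p.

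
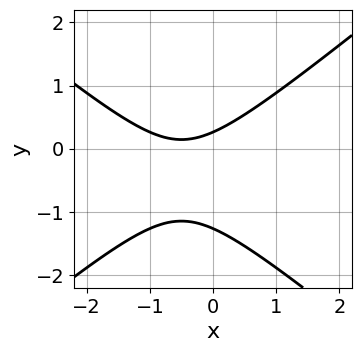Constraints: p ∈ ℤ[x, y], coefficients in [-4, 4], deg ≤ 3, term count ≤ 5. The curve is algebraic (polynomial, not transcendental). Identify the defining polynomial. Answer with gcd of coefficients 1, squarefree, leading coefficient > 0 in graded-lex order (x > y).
1. The degree is 2 — the shape is more complex than any degree-1 curve.
2. From the visible intercepts: the curve avoids every integer x-axis point in the box.
3. Matching integer coefficients to the picture gives p.

2*x^2 - 3*y^2 + 2*x - 3*y + 1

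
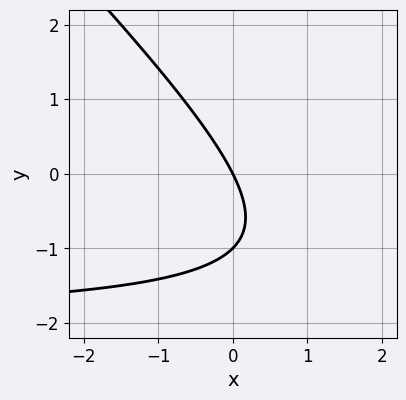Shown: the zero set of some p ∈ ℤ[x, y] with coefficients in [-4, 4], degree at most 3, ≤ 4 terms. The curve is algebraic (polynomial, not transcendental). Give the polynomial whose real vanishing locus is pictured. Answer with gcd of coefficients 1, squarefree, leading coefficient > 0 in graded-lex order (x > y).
x*y + y^2 + 2*x + y

(a) deg p = 2.
(b) Checking where it meets the axes: the y-axis gridline crossings are at y ∈ {-1, 0}; it meets the x-axis at x = 0 (among the integer gridlines).
(c) The integer polynomial consistent with all of this is the stated p.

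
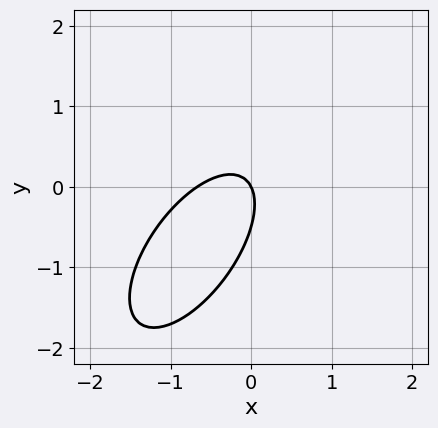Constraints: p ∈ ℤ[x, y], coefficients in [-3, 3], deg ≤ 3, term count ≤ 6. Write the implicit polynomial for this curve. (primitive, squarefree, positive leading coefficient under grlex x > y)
3*x^2 - 3*x*y + 2*y^2 + 2*x + y

The degree is 2 — no degree-1 curve has this shape.
Reading off the gridlines: it crosses the y-axis at the gridline y = 0; it meets the x-axis at x = 0 (among the integer gridlines).
The integer polynomial consistent with all of this is the stated p.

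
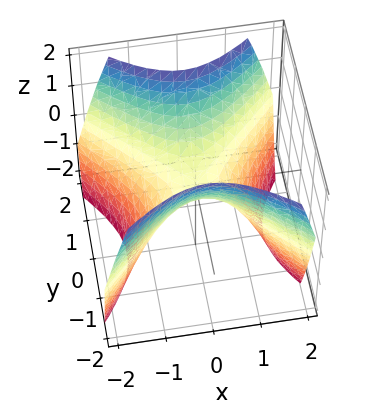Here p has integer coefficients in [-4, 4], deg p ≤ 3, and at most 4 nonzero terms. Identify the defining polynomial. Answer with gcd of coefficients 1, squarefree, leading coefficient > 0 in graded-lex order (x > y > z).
The degree is 2 — a saddle surface; a quadric.
Symmetries: the y ↦ −y reflection is a symmetry, so y appears only in even powers; the x ↦ −x reflection is a symmetry, so x appears only in even powers.
From the visible intercepts: one y-axis crossing is at y = 0; it crosses the z-axis at the gridline z = 0; it meets the x-axis at x = 0 (among the integer gridlines).
These observations pin down the coefficients.

x^2 - y^2 + z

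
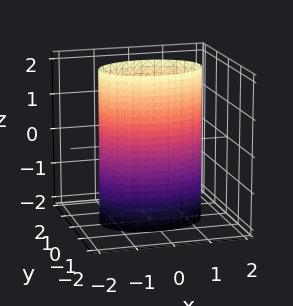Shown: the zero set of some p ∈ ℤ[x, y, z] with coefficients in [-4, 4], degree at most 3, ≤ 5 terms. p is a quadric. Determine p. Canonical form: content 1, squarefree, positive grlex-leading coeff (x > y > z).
The degree is 2 — constant cross-section along one axis; a quadric.
Symmetries: the x ↦ −x reflection is a symmetry, so x appears only in even powers; the z ↦ −z reflection is a symmetry, so z appears only in even powers; the y ↦ −y reflection is a symmetry, so y appears only in even powers.
From the axis intercepts and sections: the y-axis gridline crossings are at y ∈ {-1, 1}; no z-intercept at any integer in the box.
These observations pin down the coefficients.

x^2 + 2*y^2 - 2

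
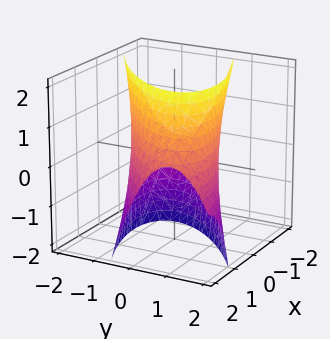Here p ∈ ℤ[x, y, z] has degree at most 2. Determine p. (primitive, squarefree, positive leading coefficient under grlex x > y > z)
First, degree: the shape is more complex than any degree-1 surface, so deg p = 2.
Then, from the axis intercepts and sections: no z-intercept at any integer in the box.
Finally, assembling these constraints gives the stated polynomial.

x^2 - 2*x*y + x*z + 2*y^2 - 3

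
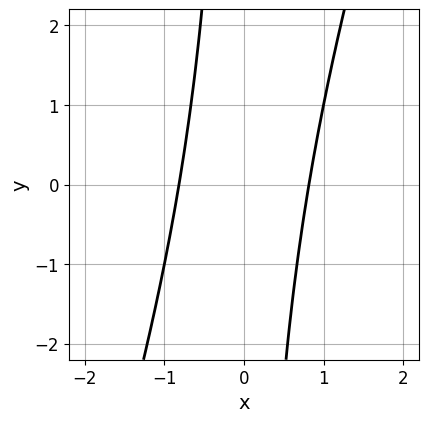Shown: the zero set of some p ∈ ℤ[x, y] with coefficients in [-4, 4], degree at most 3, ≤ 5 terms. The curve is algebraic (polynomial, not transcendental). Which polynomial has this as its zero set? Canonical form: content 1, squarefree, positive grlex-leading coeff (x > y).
3*x^2 - x*y - 2

1. The degree is 2 — the shape is more complex than any degree-1 curve.
2. Checking where it meets the axes: the curve avoids every integer y-axis point in the box.
3. Together with the visible shape, these determine p as stated.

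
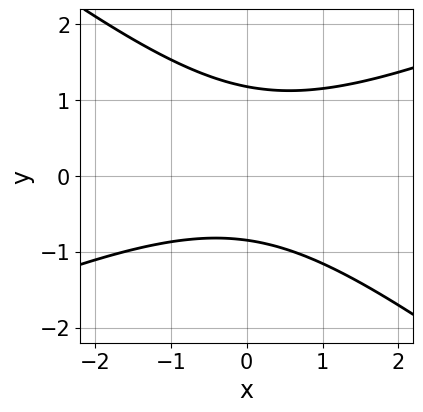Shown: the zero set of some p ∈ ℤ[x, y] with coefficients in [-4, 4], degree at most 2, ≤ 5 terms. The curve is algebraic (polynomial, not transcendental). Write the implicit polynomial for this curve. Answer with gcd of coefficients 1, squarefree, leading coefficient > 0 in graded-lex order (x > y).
(a) Degree: a generic line meets the curve in up to 2 points, so deg p = 2.
(b) Observable constraints: the curve avoids every integer x-axis point in the box.
(c) Matching integer coefficients to the picture gives p.

x^2 - x*y - 3*y^2 + y + 3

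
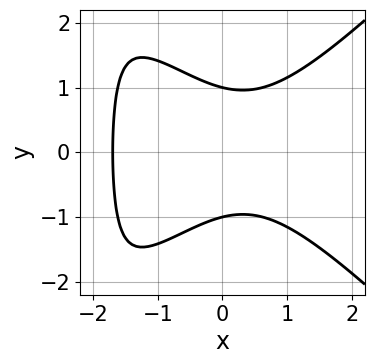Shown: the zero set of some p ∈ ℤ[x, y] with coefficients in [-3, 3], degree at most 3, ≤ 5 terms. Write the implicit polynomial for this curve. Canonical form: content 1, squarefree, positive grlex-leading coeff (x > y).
x^3 - x*y^2 + x^2 - 2*y^2 + 2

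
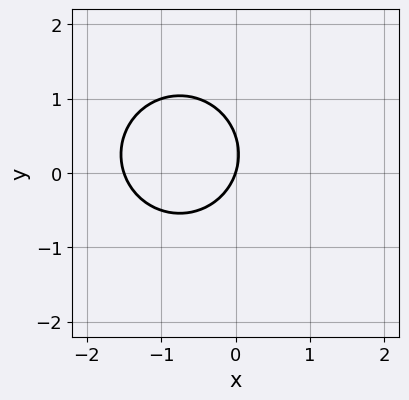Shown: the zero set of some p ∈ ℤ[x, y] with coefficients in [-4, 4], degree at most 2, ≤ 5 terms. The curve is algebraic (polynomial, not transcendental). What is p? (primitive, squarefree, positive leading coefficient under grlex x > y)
2*x^2 + 2*y^2 + 3*x - y

First, the degree is 2 — a generic line meets the curve in up to 2 points.
Then, observable constraints: it crosses the x-axis at the gridline x = 0; one y-axis crossing is at y = 0.
Finally, assembling these constraints gives the stated polynomial.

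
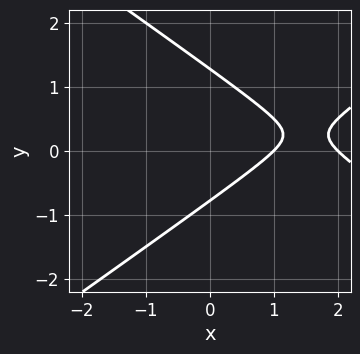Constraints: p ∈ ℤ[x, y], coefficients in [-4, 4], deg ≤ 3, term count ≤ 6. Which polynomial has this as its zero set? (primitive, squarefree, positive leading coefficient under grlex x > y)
Degree: the shape is more complex than any degree-1 curve, so deg p = 2.
Checking where it meets the axes: the x-axis gridline crossings are at x ∈ {1, 2}.
The integer polynomial consistent with all of this is the stated p.

x^2 - 2*y^2 - 3*x + y + 2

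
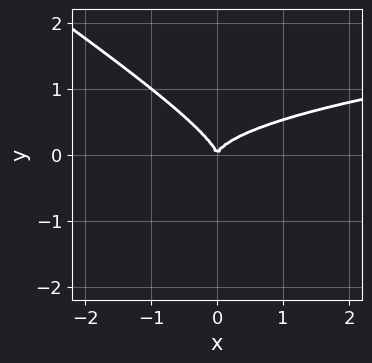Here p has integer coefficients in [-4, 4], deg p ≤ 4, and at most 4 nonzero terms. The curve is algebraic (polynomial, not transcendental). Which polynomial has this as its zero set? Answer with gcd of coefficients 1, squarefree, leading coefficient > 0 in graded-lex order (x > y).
2*x*y^2 + 3*y^3 - x^2

(a) The degree is 3 — the shape is more complex than any degree-2 curve.
(b) Checking where it meets the axes: one x-axis crossing is at x = 0; it meets the y-axis at y = 0 (among the integer gridlines).
(c) Fitting integer coefficients to these (and the overall shape) gives p.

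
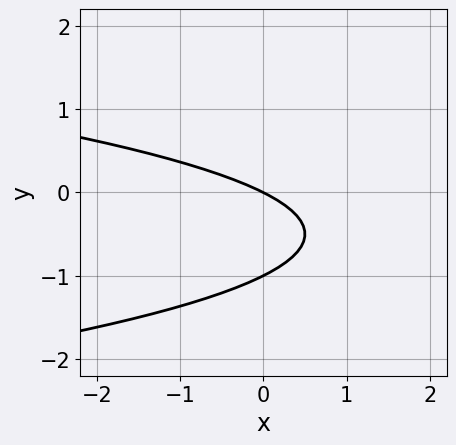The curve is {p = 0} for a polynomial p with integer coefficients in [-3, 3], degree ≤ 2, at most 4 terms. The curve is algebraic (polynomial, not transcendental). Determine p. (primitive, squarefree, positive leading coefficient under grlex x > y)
2*y^2 + x + 2*y

1. deg p = 2. A generic line meets the curve in up to 2 points.
2. Against the integer gridlines: one x-axis crossing is at x = 0; among the integer gridlines, it crosses the y-axis at y ∈ {-1, 0}.
3. Putting this together gives p.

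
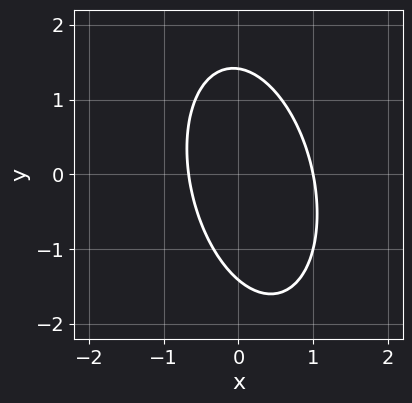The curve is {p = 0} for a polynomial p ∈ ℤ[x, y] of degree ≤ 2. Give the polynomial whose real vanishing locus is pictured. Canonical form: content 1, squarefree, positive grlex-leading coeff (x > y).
The degree is 2 — the shape is more complex than any degree-1 curve.
Against the integer gridlines: one x-axis crossing is at x = 1.
The integer polynomial consistent with all of this is the stated p.

3*x^2 + x*y + y^2 - x - 2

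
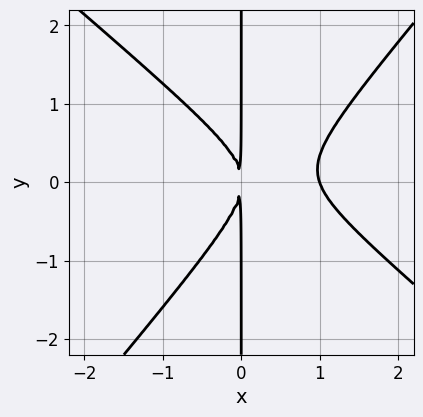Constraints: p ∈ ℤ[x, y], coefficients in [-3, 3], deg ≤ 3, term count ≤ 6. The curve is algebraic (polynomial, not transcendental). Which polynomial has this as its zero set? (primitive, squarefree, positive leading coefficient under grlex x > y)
3*x^3 + x^2*y - 3*x*y^2 - 3*x^2

(a) Degree: no degree-2 curve has this shape, so deg p = 3.
(b) Observable constraints: the visible y-axis segment lies entirely on the curve; it meets the x-axis at x = 1 (among the integer gridlines).
(c) Together with the visible shape, these determine p as stated.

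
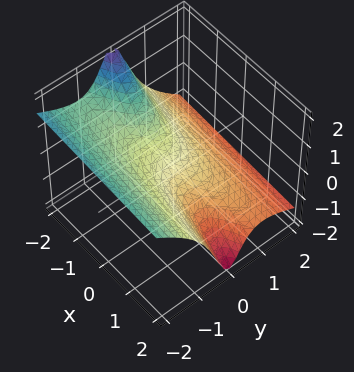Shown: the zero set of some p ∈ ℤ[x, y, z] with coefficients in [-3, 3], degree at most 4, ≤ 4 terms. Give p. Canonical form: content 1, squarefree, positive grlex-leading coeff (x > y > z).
2*y^3 + 3*y^2*z + x + z

deg p = 3. The shape is more complex than any degree-2 surface.
From the visible intercepts: one x-axis crossing is at x = 0; one y-axis crossing is at y = 0; it meets the z-axis at z = 0 (among the integer gridlines).
Together with the visible shape, these determine p as stated.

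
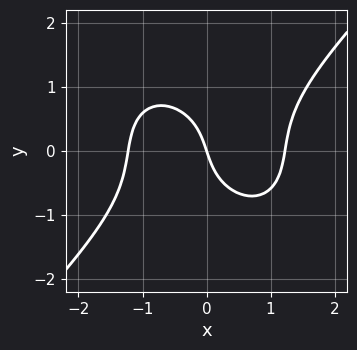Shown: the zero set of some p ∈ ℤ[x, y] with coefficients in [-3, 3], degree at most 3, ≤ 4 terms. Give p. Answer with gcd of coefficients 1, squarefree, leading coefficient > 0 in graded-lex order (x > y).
(a) deg p = 3. A generic line meets the curve in up to 3 points.
(b) Observable constraints: it meets the y-axis at y = 0 (among the integer gridlines); it meets the x-axis at x = 0 (among the integer gridlines).
(c) These observations pin down the coefficients.

2*x^3 - 2*y^3 - 3*x - y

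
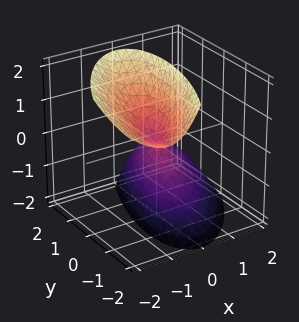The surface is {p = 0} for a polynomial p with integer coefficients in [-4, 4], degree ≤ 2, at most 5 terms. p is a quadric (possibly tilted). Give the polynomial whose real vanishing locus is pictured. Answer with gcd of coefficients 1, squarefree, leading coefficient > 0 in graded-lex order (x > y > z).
3*x^2 - 2*x*y + 2*x*z + y^2 - z^2

First, I count 2 distinct pieces.
Then, deg p = 2.
Next, from the visible intercepts: one z-axis crossing is at z = 0; it crosses the x-axis at the gridline x = 0; it crosses the y-axis at the gridline y = 0.
Finally, assembling these constraints gives the stated polynomial.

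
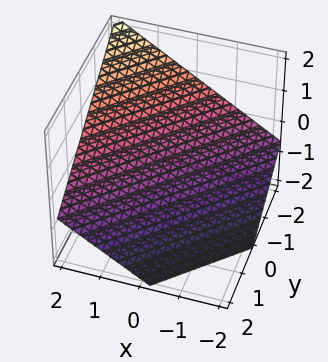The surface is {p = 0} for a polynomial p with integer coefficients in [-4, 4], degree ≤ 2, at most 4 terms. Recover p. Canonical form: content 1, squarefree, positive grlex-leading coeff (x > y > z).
2*x - 2*y - 3*z - 2

(a) Degree: the surface is flat (a plane), so deg p = 1.
(b) Observable constraints: it meets the y-axis at y = -1 (among the integer gridlines); it crosses the x-axis at the gridline x = 1.
(c) Solving for integer coefficients yields p as stated.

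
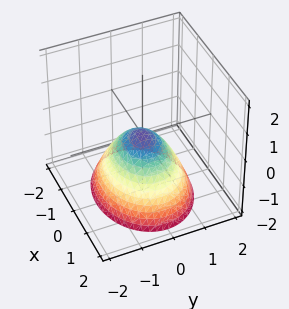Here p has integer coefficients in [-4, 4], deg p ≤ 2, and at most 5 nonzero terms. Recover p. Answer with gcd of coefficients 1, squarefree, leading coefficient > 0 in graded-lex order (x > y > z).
(a) Degree: a paraboloid; a quadric, so deg p = 2.
(b) Symmetries: the x ↦ −x reflection is a symmetry, so x appears only in even powers; mirror symmetry y ↦ −y ⇒ only even powers of y.
(c) Checking where it meets the axes: it meets the y-axis at y = 0 (among the integer gridlines); one z-axis crossing is at z = 0.
(d) Fitting integer coefficients to these (and the overall shape) gives p.

2*x^2 + 3*y^2 + 3*z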